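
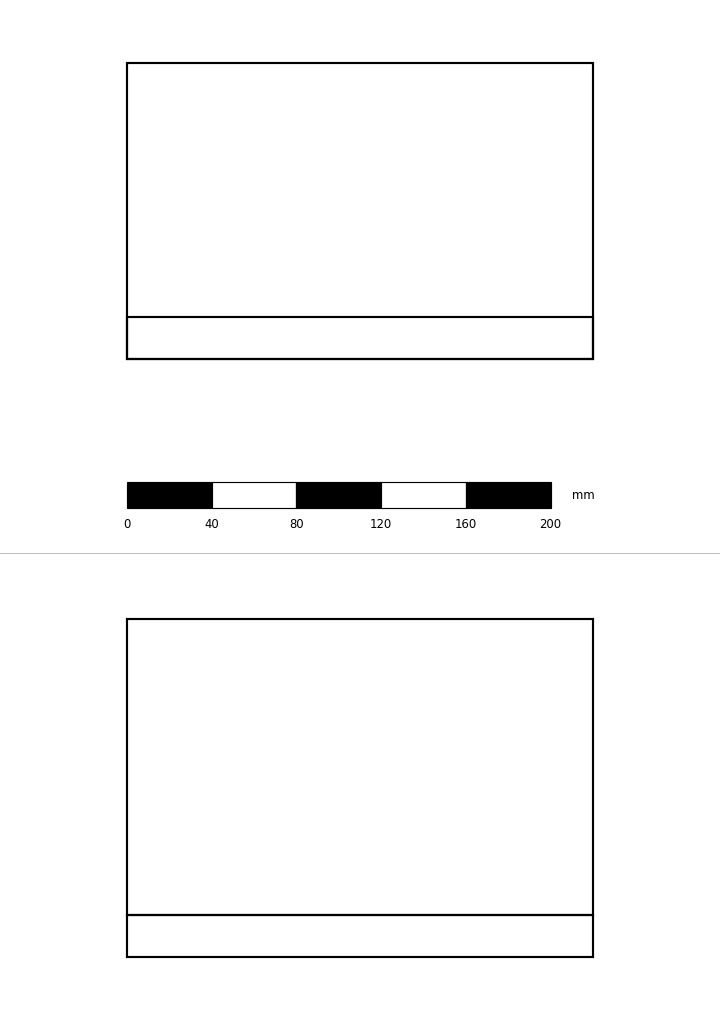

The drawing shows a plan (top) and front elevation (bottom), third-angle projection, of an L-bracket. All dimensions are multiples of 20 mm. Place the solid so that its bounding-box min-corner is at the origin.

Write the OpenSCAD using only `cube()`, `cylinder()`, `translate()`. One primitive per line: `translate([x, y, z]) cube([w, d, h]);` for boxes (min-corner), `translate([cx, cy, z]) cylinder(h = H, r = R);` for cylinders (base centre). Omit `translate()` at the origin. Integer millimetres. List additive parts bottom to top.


cube([220, 140, 20]);
translate([0, 0, 20]) cube([220, 20, 140]);


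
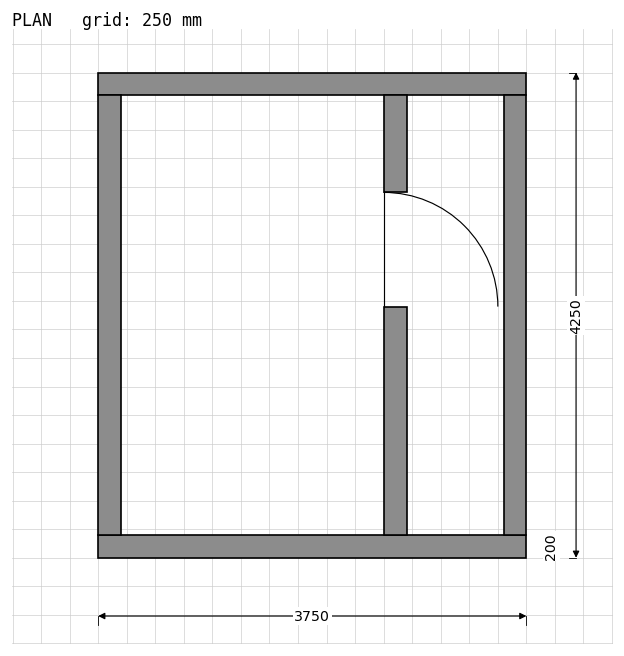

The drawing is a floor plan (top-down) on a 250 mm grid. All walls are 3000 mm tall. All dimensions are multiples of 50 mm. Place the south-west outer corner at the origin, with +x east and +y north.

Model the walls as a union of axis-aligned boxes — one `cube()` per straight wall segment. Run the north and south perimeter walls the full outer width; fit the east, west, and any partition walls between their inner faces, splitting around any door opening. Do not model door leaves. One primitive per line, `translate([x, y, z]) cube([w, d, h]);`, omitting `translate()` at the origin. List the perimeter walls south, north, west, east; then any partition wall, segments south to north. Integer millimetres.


cube([3750, 200, 3000]);
translate([0, 4050, 0]) cube([3750, 200, 3000]);
translate([0, 200, 0]) cube([200, 3850, 3000]);
translate([3550, 200, 0]) cube([200, 3850, 3000]);
translate([2500, 200, 0]) cube([200, 2000, 3000]);
translate([2500, 3200, 0]) cube([200, 850, 3000]);


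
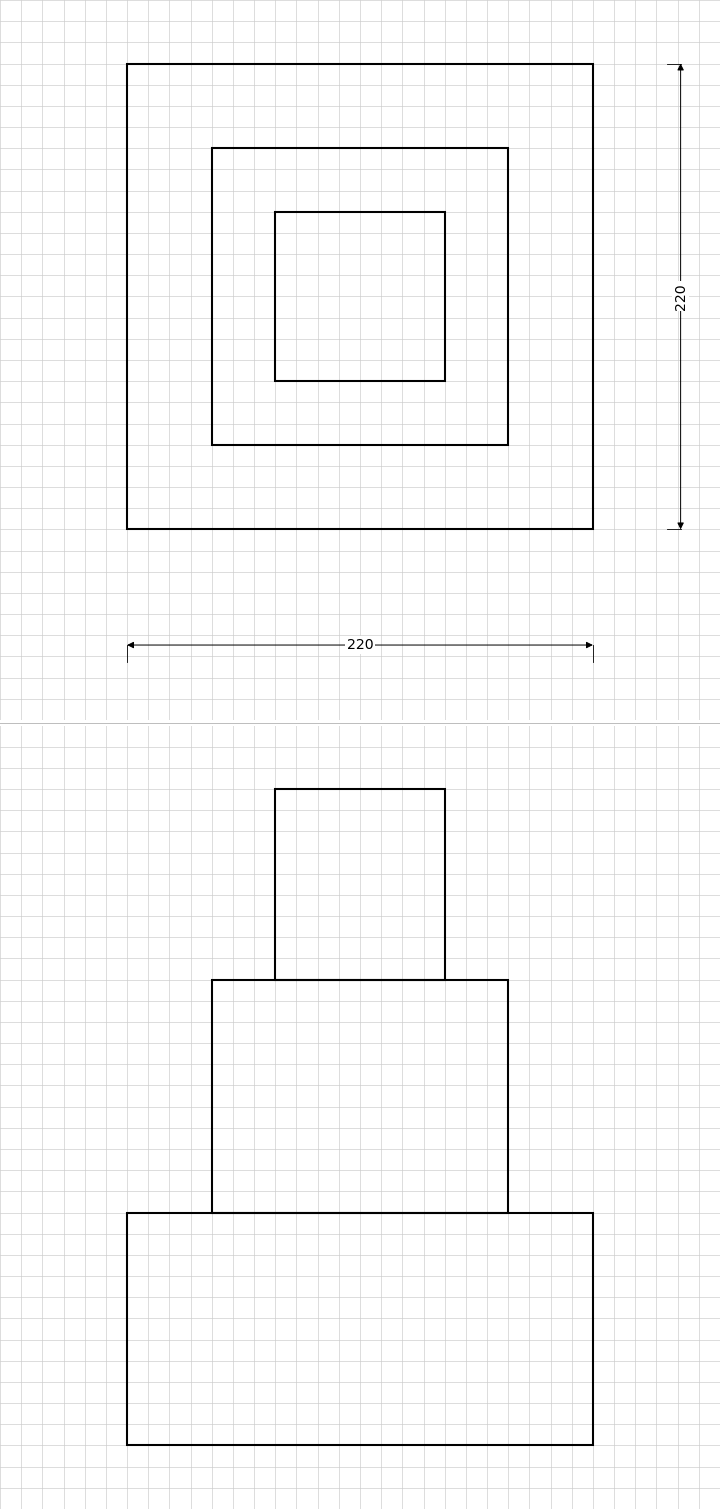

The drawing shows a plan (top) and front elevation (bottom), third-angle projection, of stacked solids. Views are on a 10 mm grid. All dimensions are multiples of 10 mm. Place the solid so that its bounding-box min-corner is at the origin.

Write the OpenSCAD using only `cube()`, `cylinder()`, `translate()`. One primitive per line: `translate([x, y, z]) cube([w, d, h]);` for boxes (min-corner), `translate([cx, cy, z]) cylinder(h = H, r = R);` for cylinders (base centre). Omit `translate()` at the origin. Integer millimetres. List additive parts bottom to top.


cube([220, 220, 110]);
translate([40, 40, 110]) cube([140, 140, 110]);
translate([70, 70, 220]) cube([80, 80, 90]);


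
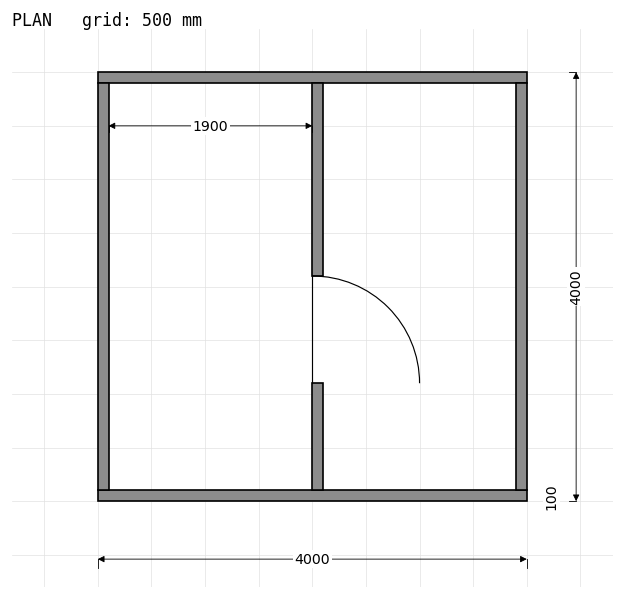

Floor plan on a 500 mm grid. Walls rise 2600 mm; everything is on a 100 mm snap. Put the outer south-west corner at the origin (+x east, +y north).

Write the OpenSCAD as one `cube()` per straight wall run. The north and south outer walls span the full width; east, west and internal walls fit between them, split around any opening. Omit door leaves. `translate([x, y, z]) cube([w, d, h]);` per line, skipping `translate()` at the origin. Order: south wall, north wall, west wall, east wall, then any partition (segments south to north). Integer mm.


cube([4000, 100, 2600]);
translate([0, 3900, 0]) cube([4000, 100, 2600]);
translate([0, 100, 0]) cube([100, 3800, 2600]);
translate([3900, 100, 0]) cube([100, 3800, 2600]);
translate([2000, 100, 0]) cube([100, 1000, 2600]);
translate([2000, 2100, 0]) cube([100, 1800, 2600]);


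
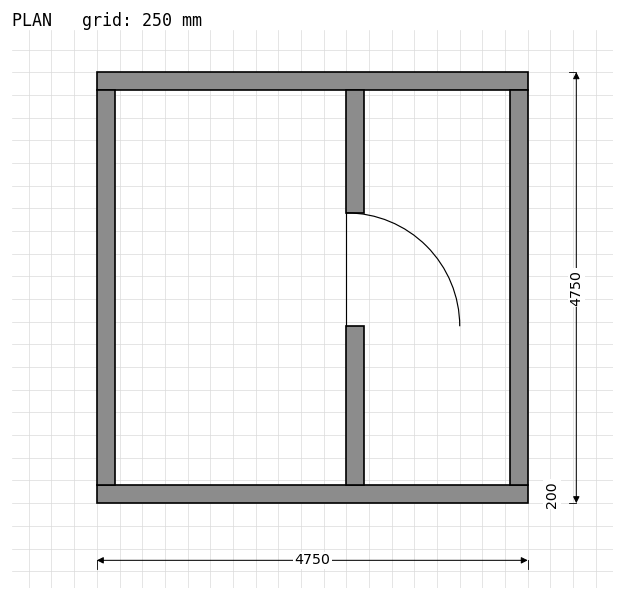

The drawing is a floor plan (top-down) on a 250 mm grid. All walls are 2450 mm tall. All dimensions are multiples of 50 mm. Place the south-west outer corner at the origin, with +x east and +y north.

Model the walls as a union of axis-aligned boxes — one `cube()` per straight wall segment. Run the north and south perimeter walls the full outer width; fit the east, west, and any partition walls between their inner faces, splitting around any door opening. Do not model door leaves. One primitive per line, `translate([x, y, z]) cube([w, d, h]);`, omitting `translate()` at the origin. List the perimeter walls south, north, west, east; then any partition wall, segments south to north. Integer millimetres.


cube([4750, 200, 2450]);
translate([0, 4550, 0]) cube([4750, 200, 2450]);
translate([0, 200, 0]) cube([200, 4350, 2450]);
translate([4550, 200, 0]) cube([200, 4350, 2450]);
translate([2750, 200, 0]) cube([200, 1750, 2450]);
translate([2750, 3200, 0]) cube([200, 1350, 2450]);


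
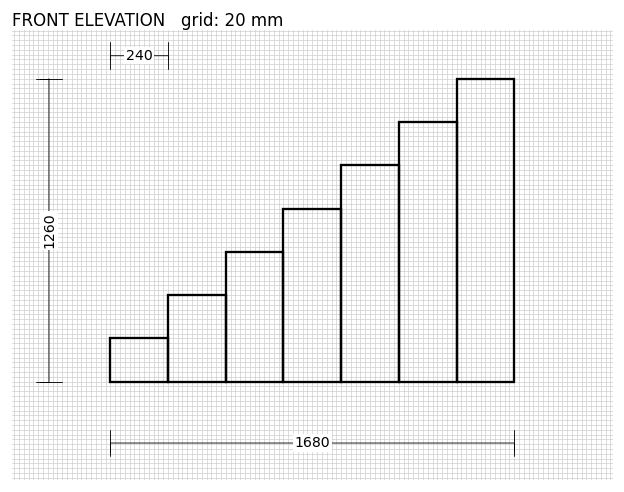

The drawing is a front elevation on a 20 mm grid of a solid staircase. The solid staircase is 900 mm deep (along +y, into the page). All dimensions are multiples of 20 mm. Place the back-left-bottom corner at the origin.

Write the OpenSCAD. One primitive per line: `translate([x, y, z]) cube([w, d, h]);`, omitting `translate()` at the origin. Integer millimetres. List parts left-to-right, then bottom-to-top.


cube([240, 900, 180]);
translate([240, 0, 0]) cube([240, 900, 360]);
translate([480, 0, 0]) cube([240, 900, 540]);
translate([720, 0, 0]) cube([240, 900, 720]);
translate([960, 0, 0]) cube([240, 900, 900]);
translate([1200, 0, 0]) cube([240, 900, 1080]);
translate([1440, 0, 0]) cube([240, 900, 1260]);


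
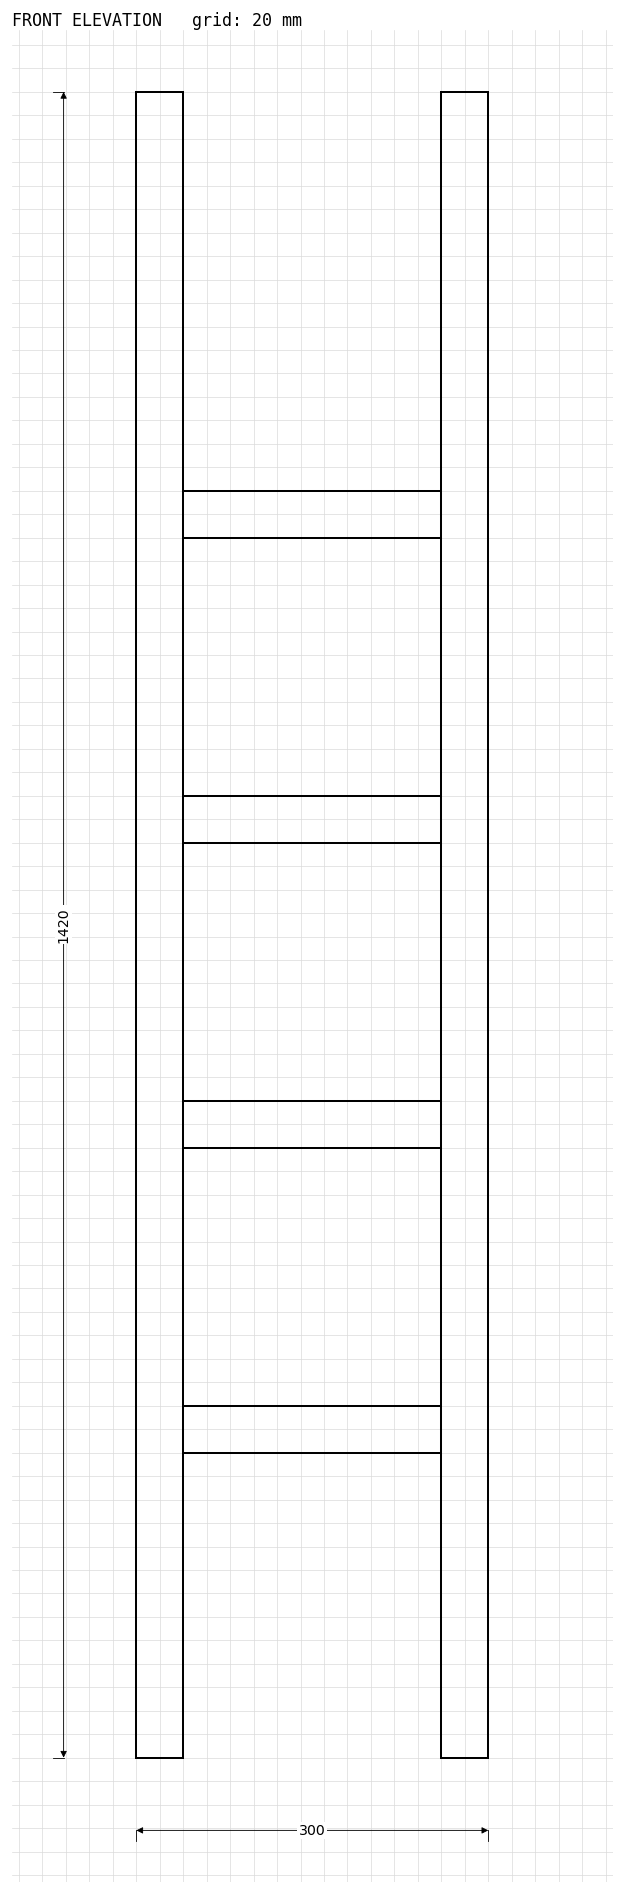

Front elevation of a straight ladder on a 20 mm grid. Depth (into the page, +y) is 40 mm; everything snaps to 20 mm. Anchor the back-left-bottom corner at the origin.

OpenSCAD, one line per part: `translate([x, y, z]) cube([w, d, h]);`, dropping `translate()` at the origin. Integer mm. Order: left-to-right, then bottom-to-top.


cube([40, 40, 1420]);
translate([40, 0, 260]) cube([220, 40, 40]);
translate([40, 0, 520]) cube([220, 40, 40]);
translate([40, 0, 780]) cube([220, 40, 40]);
translate([40, 0, 1040]) cube([220, 40, 40]);
translate([260, 0, 0]) cube([40, 40, 1420]);


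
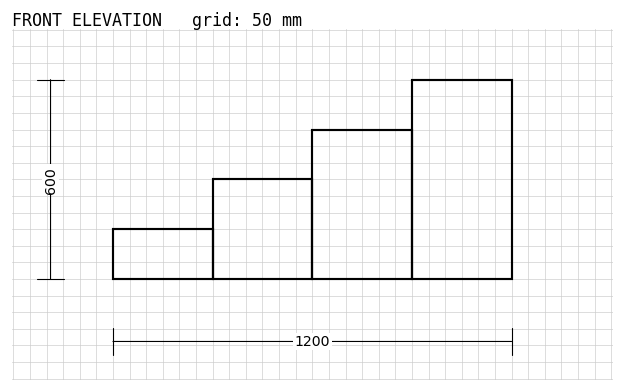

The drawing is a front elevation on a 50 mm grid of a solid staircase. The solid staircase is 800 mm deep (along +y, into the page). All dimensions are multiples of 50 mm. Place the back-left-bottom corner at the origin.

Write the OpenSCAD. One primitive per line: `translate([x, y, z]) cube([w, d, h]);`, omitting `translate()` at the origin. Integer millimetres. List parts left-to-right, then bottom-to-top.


cube([300, 800, 150]);
translate([300, 0, 0]) cube([300, 800, 300]);
translate([600, 0, 0]) cube([300, 800, 450]);
translate([900, 0, 0]) cube([300, 800, 600]);


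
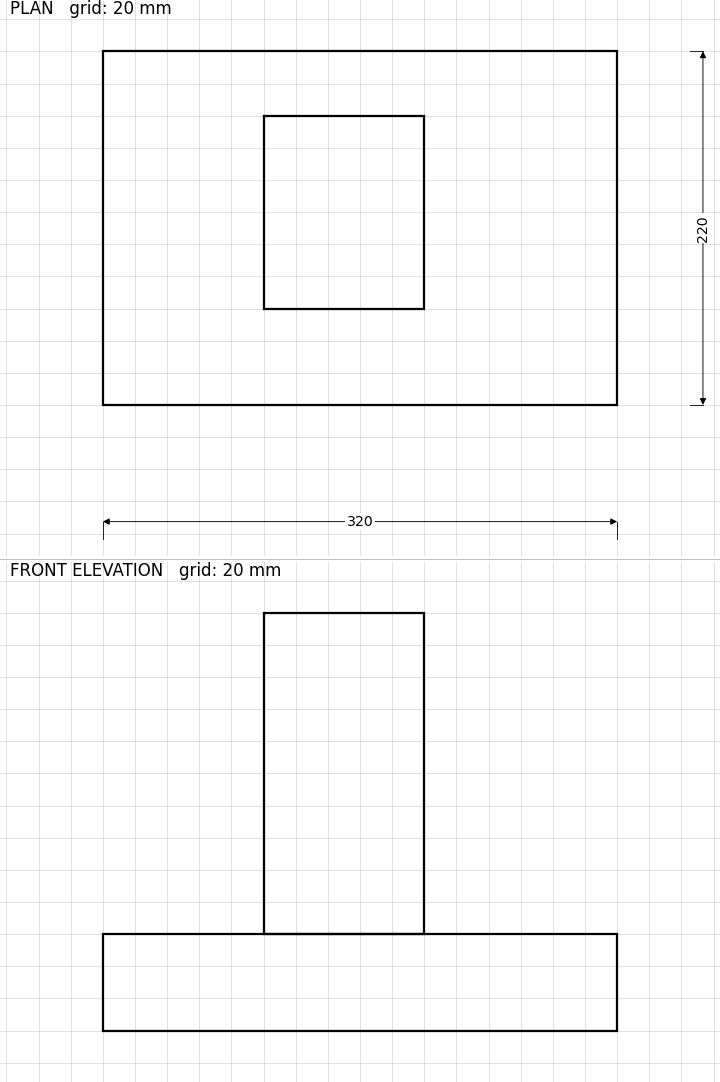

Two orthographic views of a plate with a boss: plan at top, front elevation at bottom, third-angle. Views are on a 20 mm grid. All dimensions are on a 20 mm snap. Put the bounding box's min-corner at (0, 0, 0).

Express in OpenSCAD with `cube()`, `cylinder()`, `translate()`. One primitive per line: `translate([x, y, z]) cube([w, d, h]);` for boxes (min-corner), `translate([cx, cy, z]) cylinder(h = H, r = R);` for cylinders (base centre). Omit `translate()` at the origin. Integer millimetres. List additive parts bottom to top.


cube([320, 220, 60]);
translate([100, 60, 60]) cube([100, 120, 200]);


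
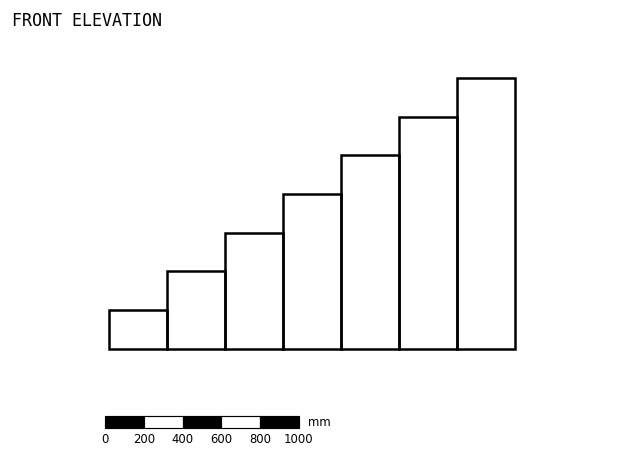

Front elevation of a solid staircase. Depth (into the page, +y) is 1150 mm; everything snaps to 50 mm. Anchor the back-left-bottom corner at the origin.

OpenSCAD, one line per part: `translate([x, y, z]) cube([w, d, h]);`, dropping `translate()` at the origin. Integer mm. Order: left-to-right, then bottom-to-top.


cube([300, 1150, 200]);
translate([300, 0, 0]) cube([300, 1150, 400]);
translate([600, 0, 0]) cube([300, 1150, 600]);
translate([900, 0, 0]) cube([300, 1150, 800]);
translate([1200, 0, 0]) cube([300, 1150, 1000]);
translate([1500, 0, 0]) cube([300, 1150, 1200]);
translate([1800, 0, 0]) cube([300, 1150, 1400]);


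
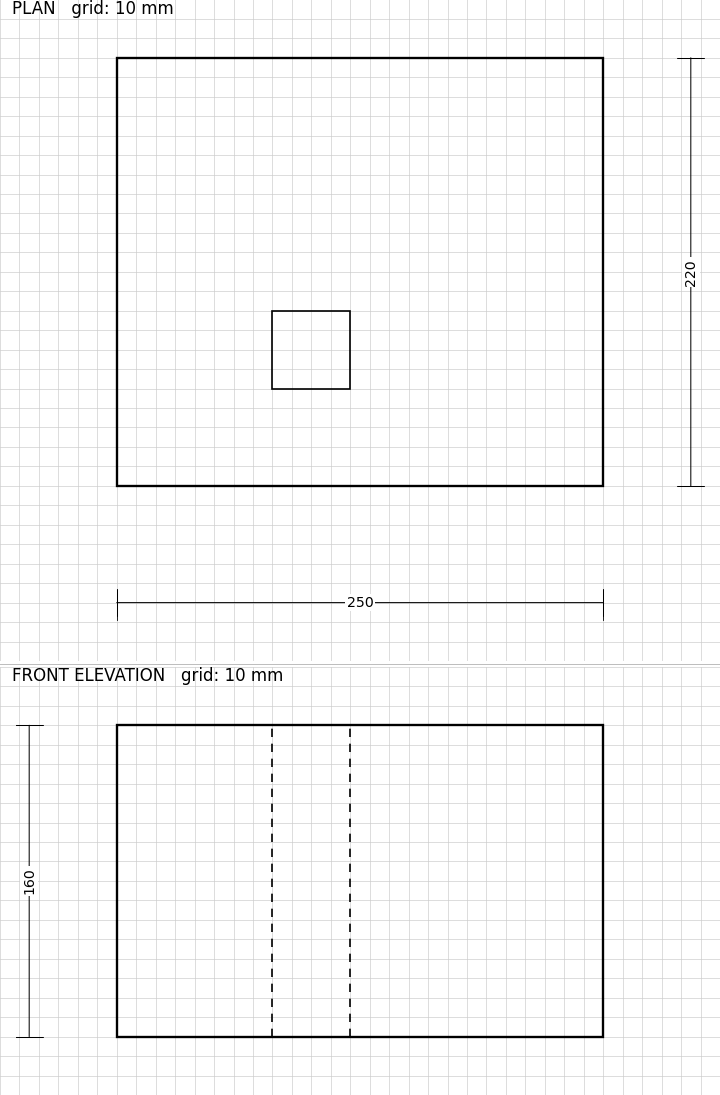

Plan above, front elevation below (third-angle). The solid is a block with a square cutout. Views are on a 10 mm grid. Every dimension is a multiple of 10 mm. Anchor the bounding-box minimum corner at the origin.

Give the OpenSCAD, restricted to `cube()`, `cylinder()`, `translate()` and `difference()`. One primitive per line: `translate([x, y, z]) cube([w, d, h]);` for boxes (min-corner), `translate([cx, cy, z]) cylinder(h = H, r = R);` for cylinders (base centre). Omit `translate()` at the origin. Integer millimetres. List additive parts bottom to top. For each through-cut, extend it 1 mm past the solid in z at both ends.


difference() {
  cube([250, 220, 160]);
  translate([80, 50, -1]) cube([40, 40, 162]);
}


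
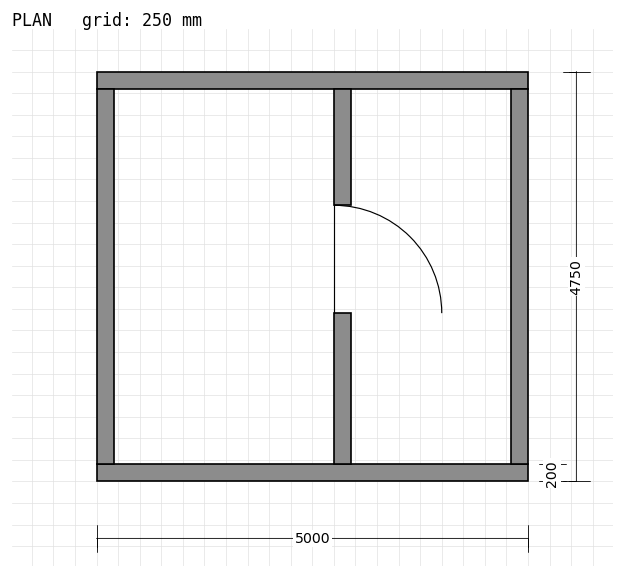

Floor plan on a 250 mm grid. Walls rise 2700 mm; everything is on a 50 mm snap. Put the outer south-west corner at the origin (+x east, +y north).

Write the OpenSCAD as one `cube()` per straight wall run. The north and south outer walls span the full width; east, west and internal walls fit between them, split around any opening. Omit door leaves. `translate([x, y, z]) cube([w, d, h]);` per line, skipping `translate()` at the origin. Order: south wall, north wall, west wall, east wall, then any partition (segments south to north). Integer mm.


cube([5000, 200, 2700]);
translate([0, 4550, 0]) cube([5000, 200, 2700]);
translate([0, 200, 0]) cube([200, 4350, 2700]);
translate([4800, 200, 0]) cube([200, 4350, 2700]);
translate([2750, 200, 0]) cube([200, 1750, 2700]);
translate([2750, 3200, 0]) cube([200, 1350, 2700]);


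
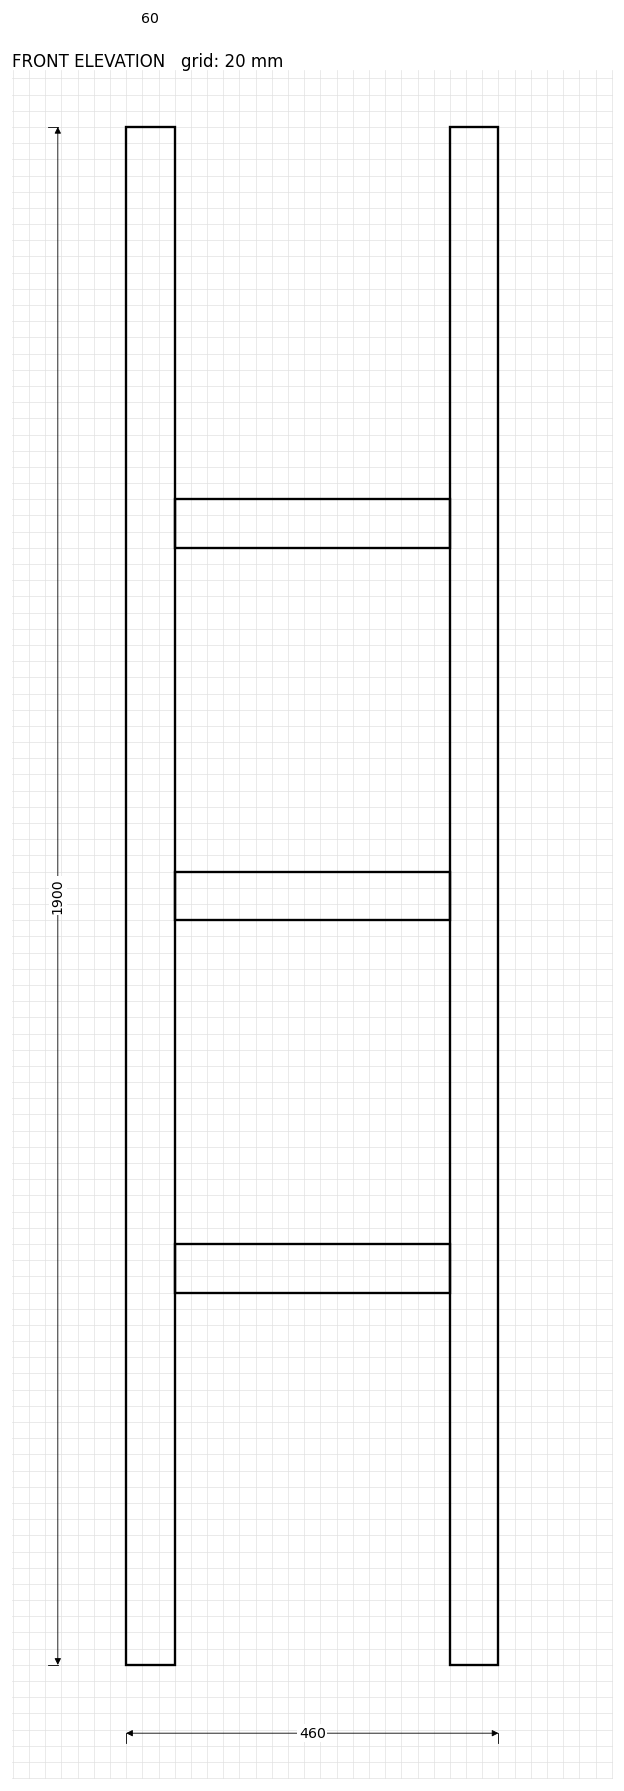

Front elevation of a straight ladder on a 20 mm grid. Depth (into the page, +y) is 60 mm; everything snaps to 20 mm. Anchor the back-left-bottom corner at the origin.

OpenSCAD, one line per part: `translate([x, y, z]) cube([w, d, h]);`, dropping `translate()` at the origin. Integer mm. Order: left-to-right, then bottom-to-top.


cube([60, 60, 1900]);
translate([60, 0, 460]) cube([340, 60, 60]);
translate([60, 0, 920]) cube([340, 60, 60]);
translate([60, 0, 1380]) cube([340, 60, 60]);
translate([400, 0, 0]) cube([60, 60, 1900]);


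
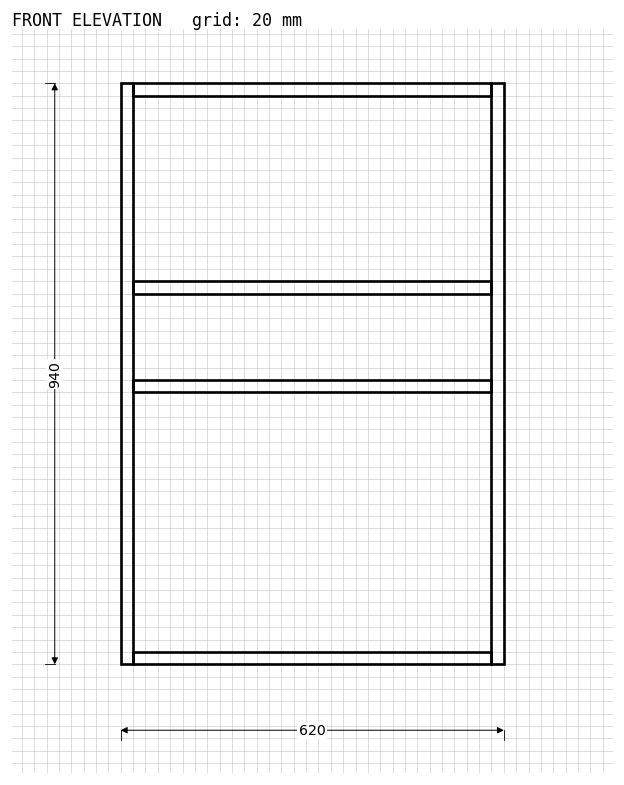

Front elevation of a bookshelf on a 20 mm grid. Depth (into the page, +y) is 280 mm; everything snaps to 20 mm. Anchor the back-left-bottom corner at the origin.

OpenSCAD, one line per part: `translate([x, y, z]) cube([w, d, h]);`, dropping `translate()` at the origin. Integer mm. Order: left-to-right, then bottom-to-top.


cube([20, 280, 940]);
translate([20, 0, 0]) cube([580, 280, 20]);
translate([20, 0, 440]) cube([580, 280, 20]);
translate([20, 0, 600]) cube([580, 280, 20]);
translate([20, 0, 920]) cube([580, 280, 20]);
translate([600, 0, 0]) cube([20, 280, 940]);


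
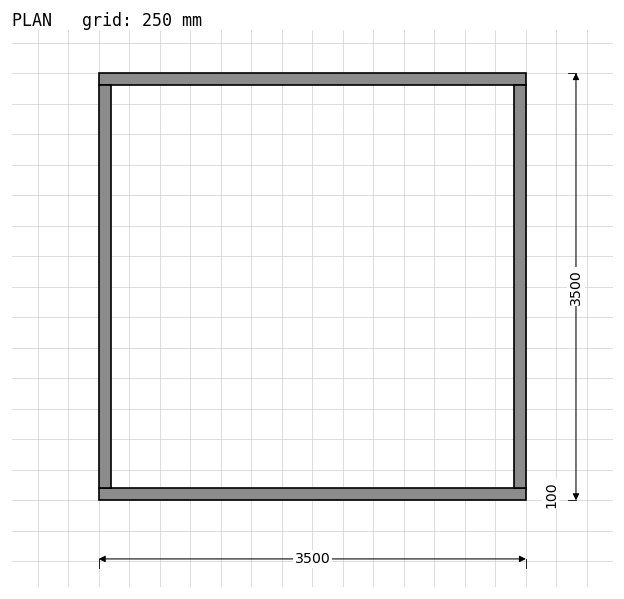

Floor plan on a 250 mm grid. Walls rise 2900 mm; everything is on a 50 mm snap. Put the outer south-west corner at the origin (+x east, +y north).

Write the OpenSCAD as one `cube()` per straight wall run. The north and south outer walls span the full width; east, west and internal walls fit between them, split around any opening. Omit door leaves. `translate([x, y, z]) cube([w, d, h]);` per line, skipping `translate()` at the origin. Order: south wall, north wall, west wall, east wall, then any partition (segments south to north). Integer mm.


cube([3500, 100, 2900]);
translate([0, 3400, 0]) cube([3500, 100, 2900]);
translate([0, 100, 0]) cube([100, 3300, 2900]);
translate([3400, 100, 0]) cube([100, 3300, 2900]);


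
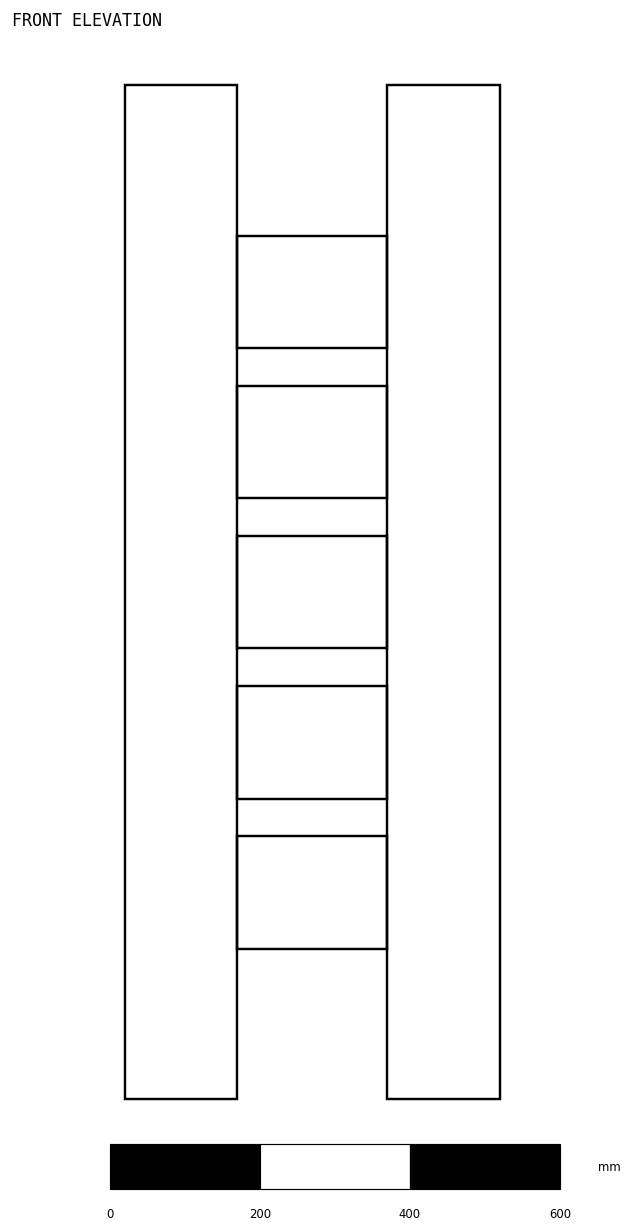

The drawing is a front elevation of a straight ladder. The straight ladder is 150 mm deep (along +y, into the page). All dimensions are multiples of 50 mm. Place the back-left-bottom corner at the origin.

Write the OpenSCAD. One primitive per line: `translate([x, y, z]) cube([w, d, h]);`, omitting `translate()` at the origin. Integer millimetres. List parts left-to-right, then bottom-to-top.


cube([150, 150, 1350]);
translate([150, 0, 200]) cube([200, 150, 150]);
translate([150, 0, 400]) cube([200, 150, 150]);
translate([150, 0, 600]) cube([200, 150, 150]);
translate([150, 0, 800]) cube([200, 150, 150]);
translate([150, 0, 1000]) cube([200, 150, 150]);
translate([350, 0, 0]) cube([150, 150, 1350]);


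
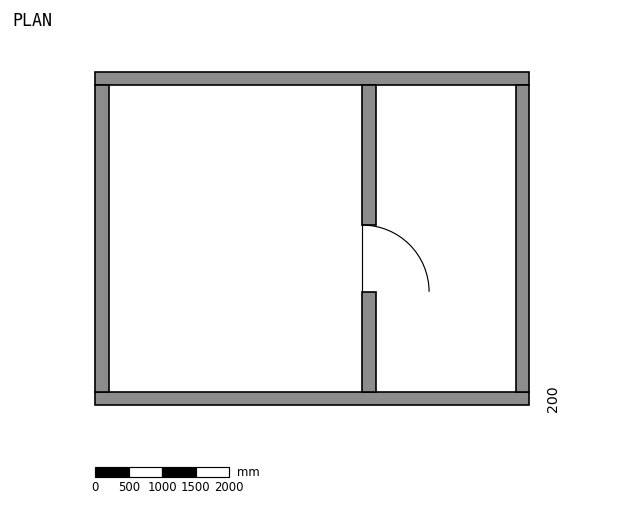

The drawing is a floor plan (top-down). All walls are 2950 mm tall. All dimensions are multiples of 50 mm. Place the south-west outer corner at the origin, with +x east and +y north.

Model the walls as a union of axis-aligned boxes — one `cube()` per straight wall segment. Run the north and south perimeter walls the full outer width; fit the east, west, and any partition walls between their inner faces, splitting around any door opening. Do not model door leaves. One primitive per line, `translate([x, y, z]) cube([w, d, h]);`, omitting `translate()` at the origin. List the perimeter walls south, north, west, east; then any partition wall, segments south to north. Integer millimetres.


cube([6500, 200, 2950]);
translate([0, 4800, 0]) cube([6500, 200, 2950]);
translate([0, 200, 0]) cube([200, 4600, 2950]);
translate([6300, 200, 0]) cube([200, 4600, 2950]);
translate([4000, 200, 0]) cube([200, 1500, 2950]);
translate([4000, 2700, 0]) cube([200, 2100, 2950]);


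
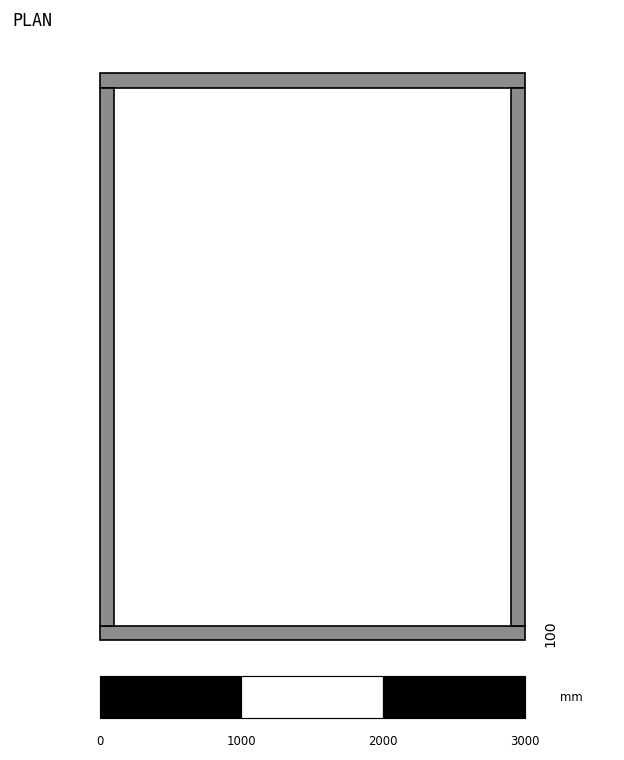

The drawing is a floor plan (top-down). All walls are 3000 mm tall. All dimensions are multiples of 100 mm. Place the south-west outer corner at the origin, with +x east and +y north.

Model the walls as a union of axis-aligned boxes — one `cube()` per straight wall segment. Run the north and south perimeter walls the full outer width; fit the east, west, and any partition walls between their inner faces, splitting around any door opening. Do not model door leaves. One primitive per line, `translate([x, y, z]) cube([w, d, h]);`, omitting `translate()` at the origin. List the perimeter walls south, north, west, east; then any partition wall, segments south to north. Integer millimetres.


cube([3000, 100, 3000]);
translate([0, 3900, 0]) cube([3000, 100, 3000]);
translate([0, 100, 0]) cube([100, 3800, 3000]);
translate([2900, 100, 0]) cube([100, 3800, 3000]);


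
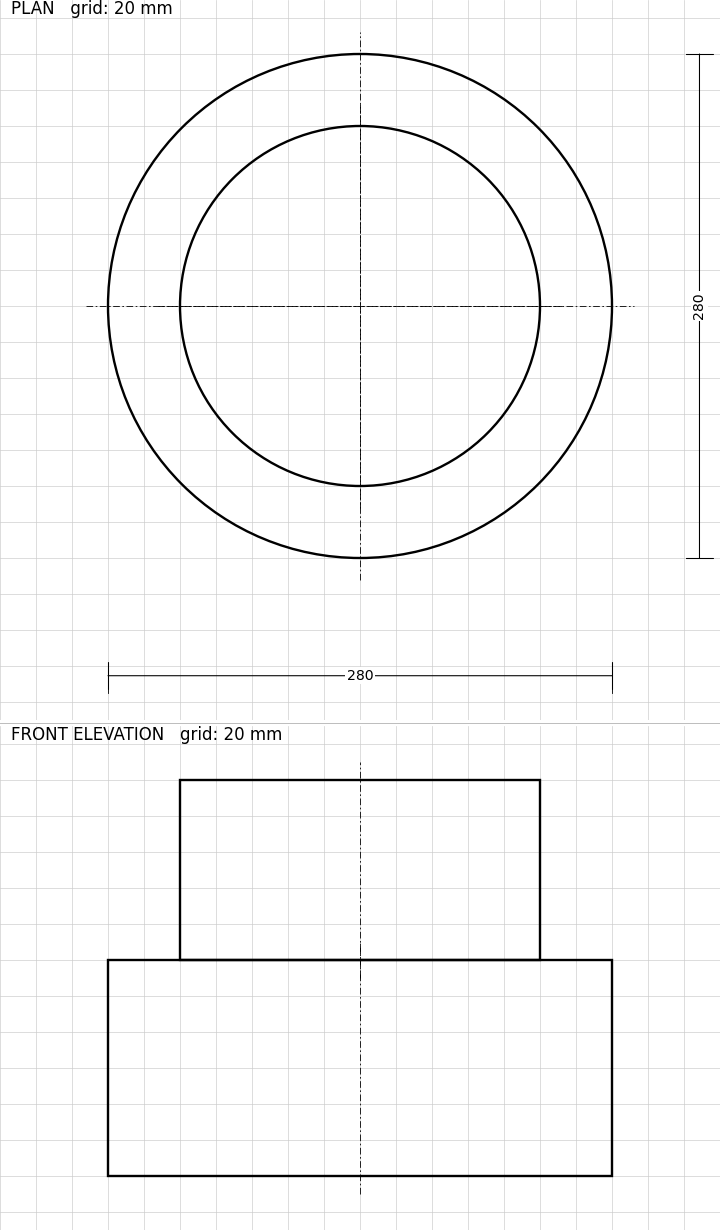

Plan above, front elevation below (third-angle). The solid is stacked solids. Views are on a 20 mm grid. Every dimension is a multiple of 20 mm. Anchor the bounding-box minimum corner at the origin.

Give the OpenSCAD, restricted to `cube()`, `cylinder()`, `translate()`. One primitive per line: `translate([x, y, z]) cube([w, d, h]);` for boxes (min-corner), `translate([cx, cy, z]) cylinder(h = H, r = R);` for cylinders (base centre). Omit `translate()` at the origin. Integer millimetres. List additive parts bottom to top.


translate([140, 140, 0]) cylinder(h = 120, r = 140);
translate([140, 140, 120]) cylinder(h = 100, r = 100);


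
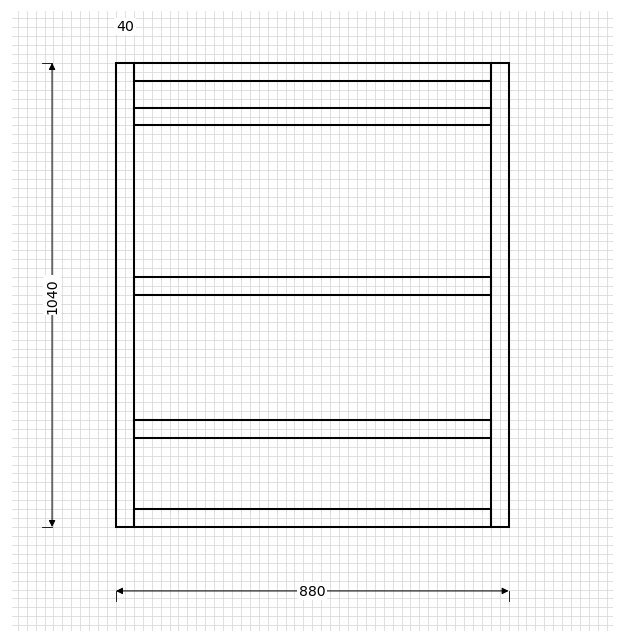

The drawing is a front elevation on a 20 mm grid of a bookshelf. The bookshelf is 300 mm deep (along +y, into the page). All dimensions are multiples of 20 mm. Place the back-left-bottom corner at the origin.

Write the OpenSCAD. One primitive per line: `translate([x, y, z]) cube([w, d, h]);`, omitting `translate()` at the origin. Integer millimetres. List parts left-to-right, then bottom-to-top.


cube([40, 300, 1040]);
translate([40, 0, 0]) cube([800, 300, 40]);
translate([40, 0, 200]) cube([800, 300, 40]);
translate([40, 0, 520]) cube([800, 300, 40]);
translate([40, 0, 900]) cube([800, 300, 40]);
translate([40, 0, 1000]) cube([800, 300, 40]);
translate([840, 0, 0]) cube([40, 300, 1040]);


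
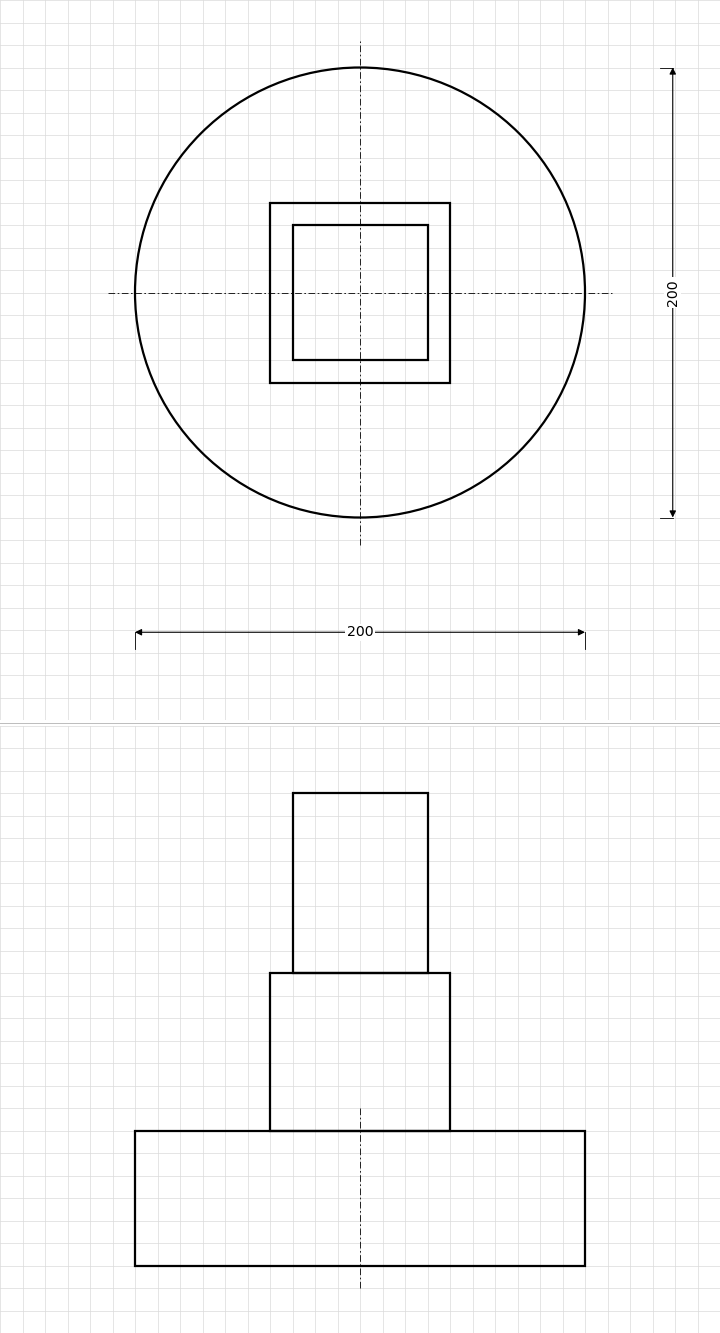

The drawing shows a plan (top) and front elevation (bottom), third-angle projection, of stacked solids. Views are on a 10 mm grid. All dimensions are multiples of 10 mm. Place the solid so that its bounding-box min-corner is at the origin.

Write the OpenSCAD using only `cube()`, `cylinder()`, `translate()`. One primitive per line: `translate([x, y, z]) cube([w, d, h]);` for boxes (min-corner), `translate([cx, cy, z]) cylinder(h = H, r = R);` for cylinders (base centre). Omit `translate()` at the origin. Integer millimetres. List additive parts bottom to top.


translate([100, 100, 0]) cylinder(h = 60, r = 100);
translate([60, 60, 60]) cube([80, 80, 70]);
translate([70, 70, 130]) cube([60, 60, 80]);


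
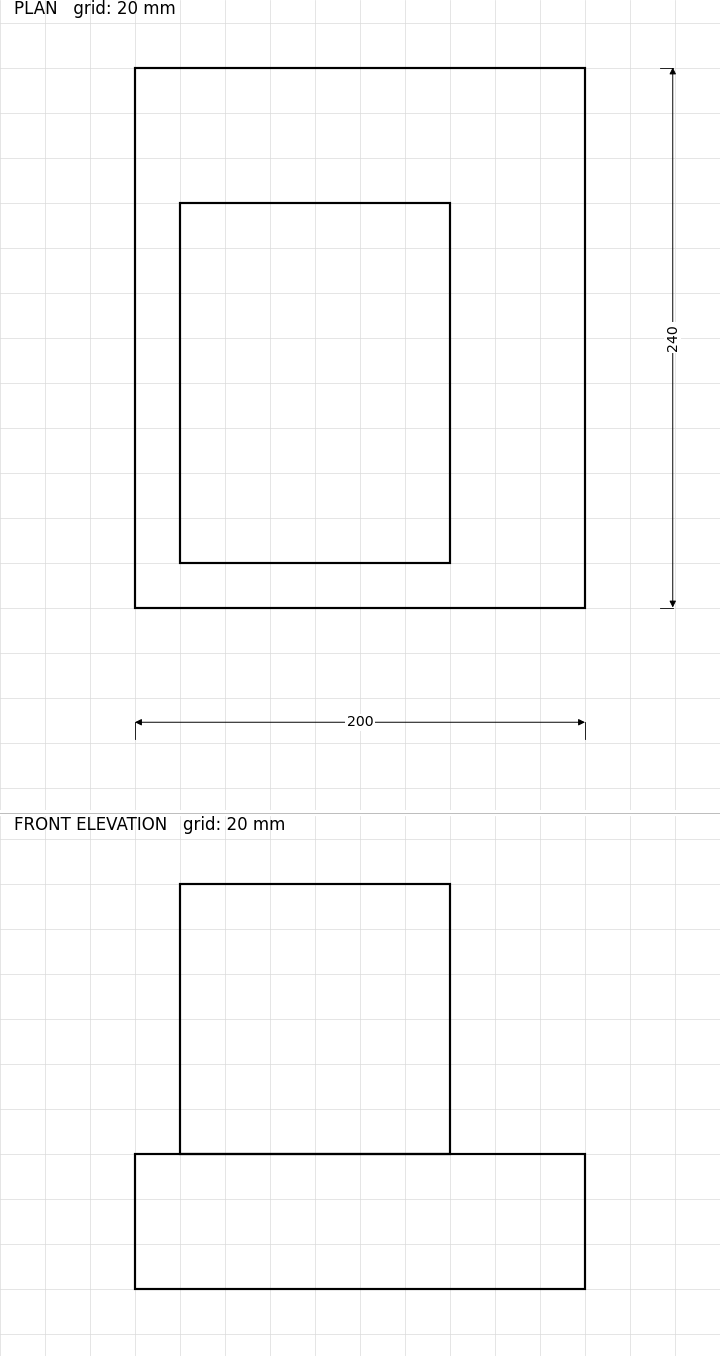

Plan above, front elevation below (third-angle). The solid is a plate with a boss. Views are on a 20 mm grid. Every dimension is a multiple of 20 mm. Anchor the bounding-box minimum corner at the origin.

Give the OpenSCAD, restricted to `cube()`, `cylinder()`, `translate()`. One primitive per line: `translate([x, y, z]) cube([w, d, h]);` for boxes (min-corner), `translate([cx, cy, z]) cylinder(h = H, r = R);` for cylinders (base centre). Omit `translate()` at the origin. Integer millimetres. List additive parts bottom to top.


cube([200, 240, 60]);
translate([20, 20, 60]) cube([120, 160, 120]);


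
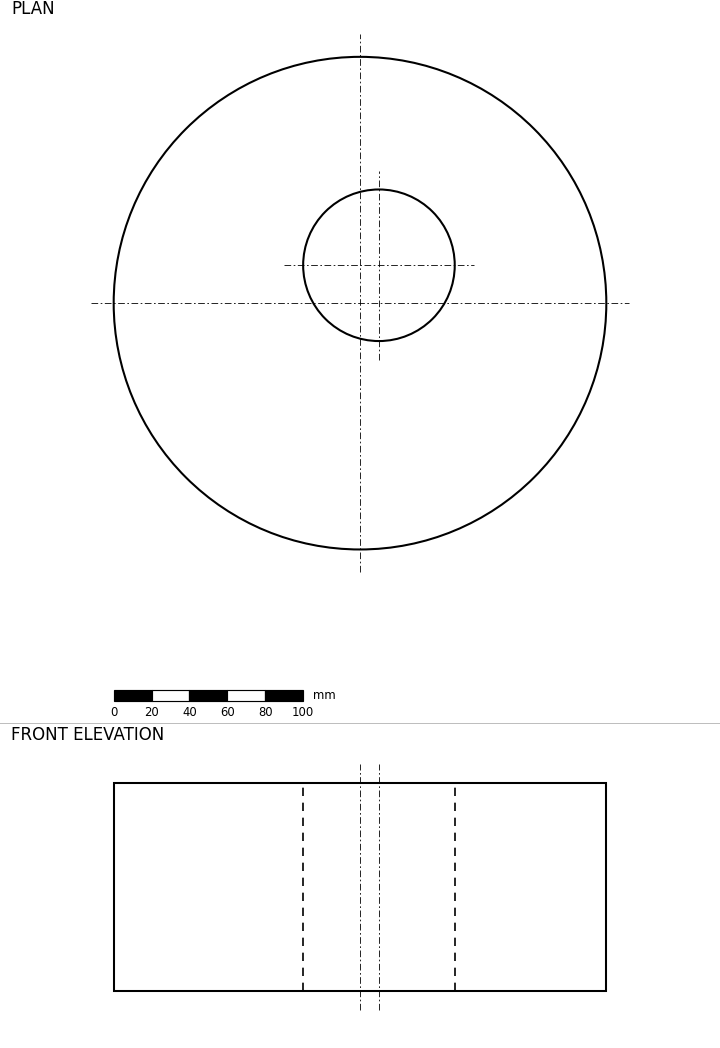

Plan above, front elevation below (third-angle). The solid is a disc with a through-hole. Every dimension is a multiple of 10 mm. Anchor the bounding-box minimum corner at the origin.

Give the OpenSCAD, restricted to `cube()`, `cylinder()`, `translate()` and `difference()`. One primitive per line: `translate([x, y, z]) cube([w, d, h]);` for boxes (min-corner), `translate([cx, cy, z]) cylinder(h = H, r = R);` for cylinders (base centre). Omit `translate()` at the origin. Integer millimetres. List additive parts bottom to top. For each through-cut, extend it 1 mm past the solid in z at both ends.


difference() {
  translate([130, 130, 0]) cylinder(h = 110, r = 130);
  translate([140, 150, -1]) cylinder(h = 112, r = 40);
}


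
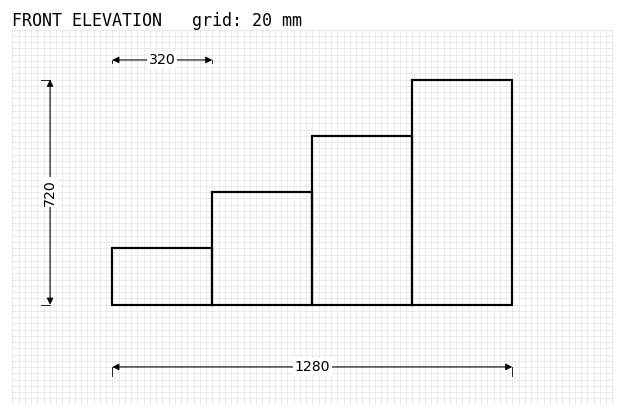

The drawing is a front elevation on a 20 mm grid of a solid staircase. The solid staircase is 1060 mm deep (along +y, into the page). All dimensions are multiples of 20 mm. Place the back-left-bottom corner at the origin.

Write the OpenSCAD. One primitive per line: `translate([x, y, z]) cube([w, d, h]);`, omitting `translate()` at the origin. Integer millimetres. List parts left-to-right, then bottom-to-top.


cube([320, 1060, 180]);
translate([320, 0, 0]) cube([320, 1060, 360]);
translate([640, 0, 0]) cube([320, 1060, 540]);
translate([960, 0, 0]) cube([320, 1060, 720]);


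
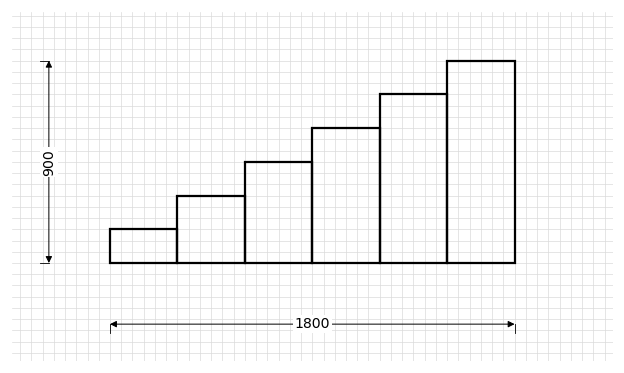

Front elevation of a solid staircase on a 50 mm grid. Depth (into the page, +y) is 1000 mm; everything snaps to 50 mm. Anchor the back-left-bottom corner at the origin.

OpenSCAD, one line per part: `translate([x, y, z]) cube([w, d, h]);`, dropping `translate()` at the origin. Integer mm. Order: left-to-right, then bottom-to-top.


cube([300, 1000, 150]);
translate([300, 0, 0]) cube([300, 1000, 300]);
translate([600, 0, 0]) cube([300, 1000, 450]);
translate([900, 0, 0]) cube([300, 1000, 600]);
translate([1200, 0, 0]) cube([300, 1000, 750]);
translate([1500, 0, 0]) cube([300, 1000, 900]);


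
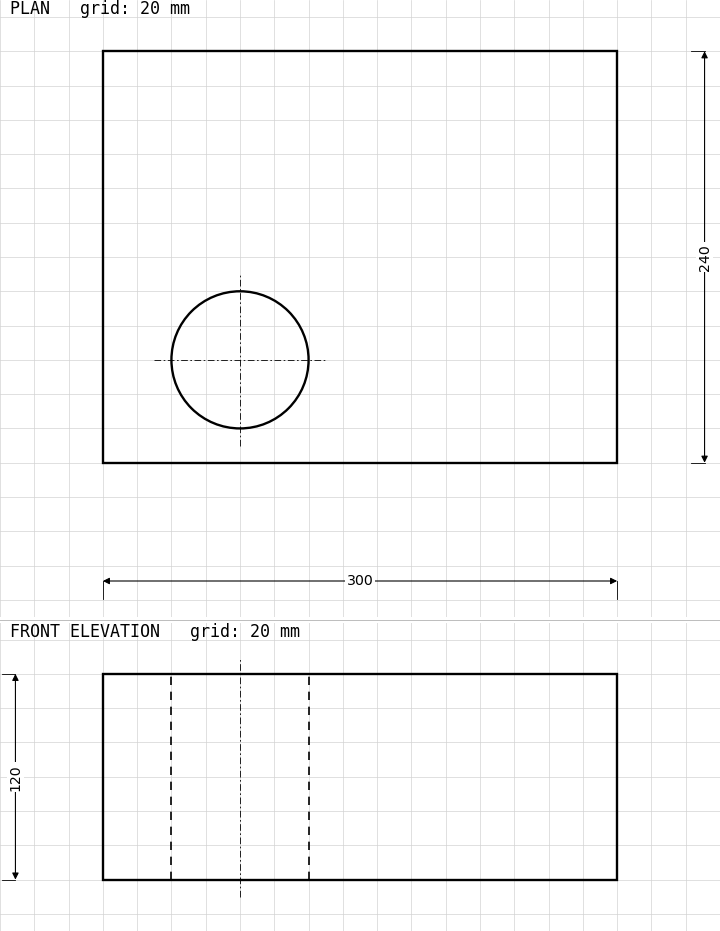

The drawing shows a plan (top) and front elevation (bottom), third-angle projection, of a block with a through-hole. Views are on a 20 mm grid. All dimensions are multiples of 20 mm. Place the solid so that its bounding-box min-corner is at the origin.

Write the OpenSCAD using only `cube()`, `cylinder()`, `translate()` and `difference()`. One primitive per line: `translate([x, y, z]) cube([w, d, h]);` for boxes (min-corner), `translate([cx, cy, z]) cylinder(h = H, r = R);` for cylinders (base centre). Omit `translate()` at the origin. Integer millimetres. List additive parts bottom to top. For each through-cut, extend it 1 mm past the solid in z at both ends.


difference() {
  cube([300, 240, 120]);
  translate([80, 60, -1]) cylinder(h = 122, r = 40);
}


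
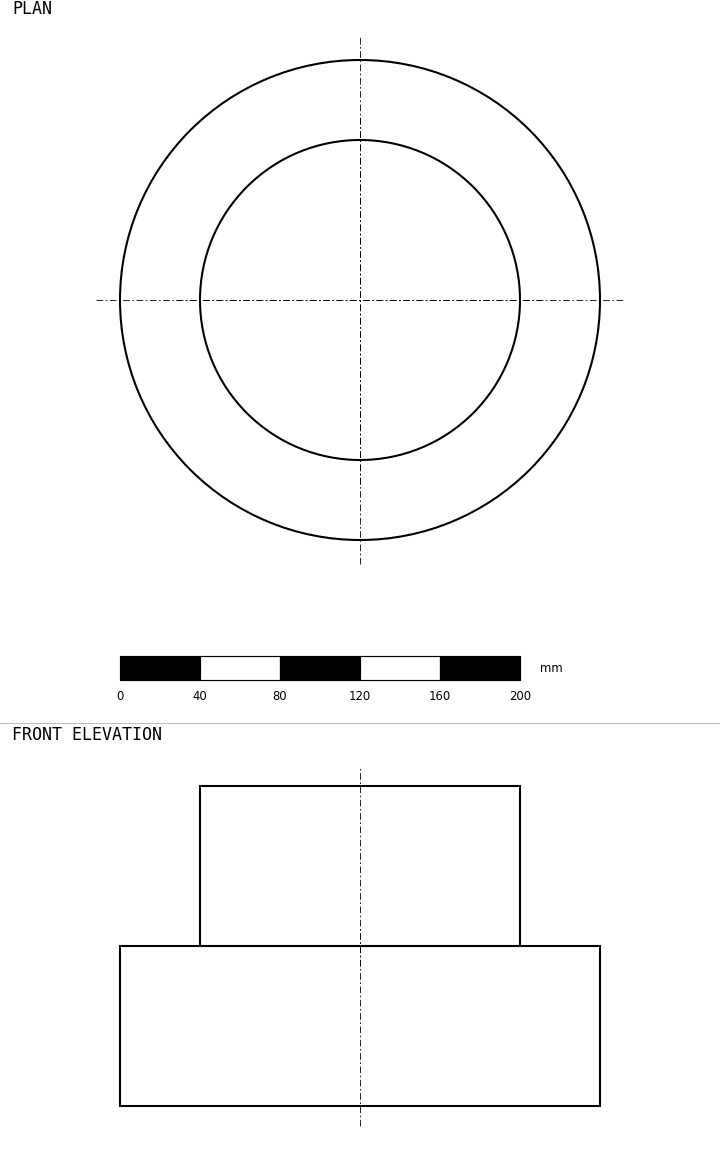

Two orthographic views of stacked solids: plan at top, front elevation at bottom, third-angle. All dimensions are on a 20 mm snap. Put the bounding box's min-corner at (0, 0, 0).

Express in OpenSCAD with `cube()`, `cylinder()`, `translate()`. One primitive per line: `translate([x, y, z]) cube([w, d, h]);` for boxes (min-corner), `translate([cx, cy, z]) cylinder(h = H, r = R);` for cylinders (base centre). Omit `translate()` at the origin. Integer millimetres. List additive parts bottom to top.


translate([120, 120, 0]) cylinder(h = 80, r = 120);
translate([120, 120, 80]) cylinder(h = 80, r = 80);


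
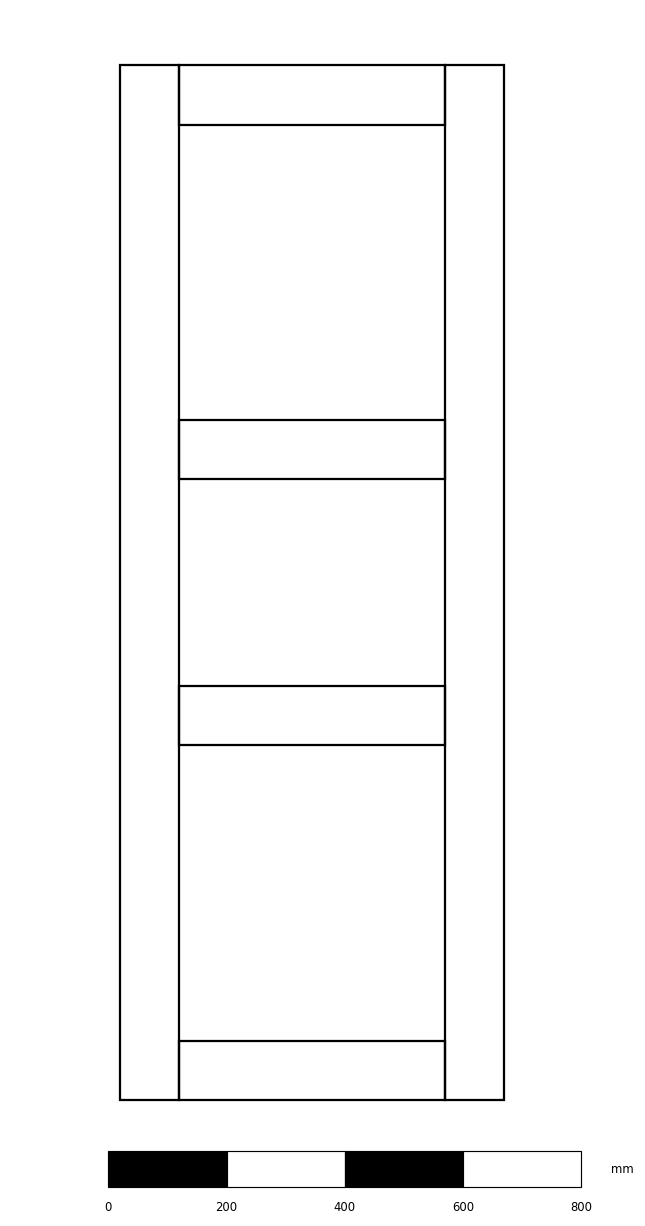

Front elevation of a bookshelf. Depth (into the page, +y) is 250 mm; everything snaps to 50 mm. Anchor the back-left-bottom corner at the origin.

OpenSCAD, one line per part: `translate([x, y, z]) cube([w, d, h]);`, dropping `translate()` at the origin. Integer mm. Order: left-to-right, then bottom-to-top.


cube([100, 250, 1750]);
translate([100, 0, 0]) cube([450, 250, 100]);
translate([100, 0, 600]) cube([450, 250, 100]);
translate([100, 0, 1050]) cube([450, 250, 100]);
translate([100, 0, 1650]) cube([450, 250, 100]);
translate([550, 0, 0]) cube([100, 250, 1750]);


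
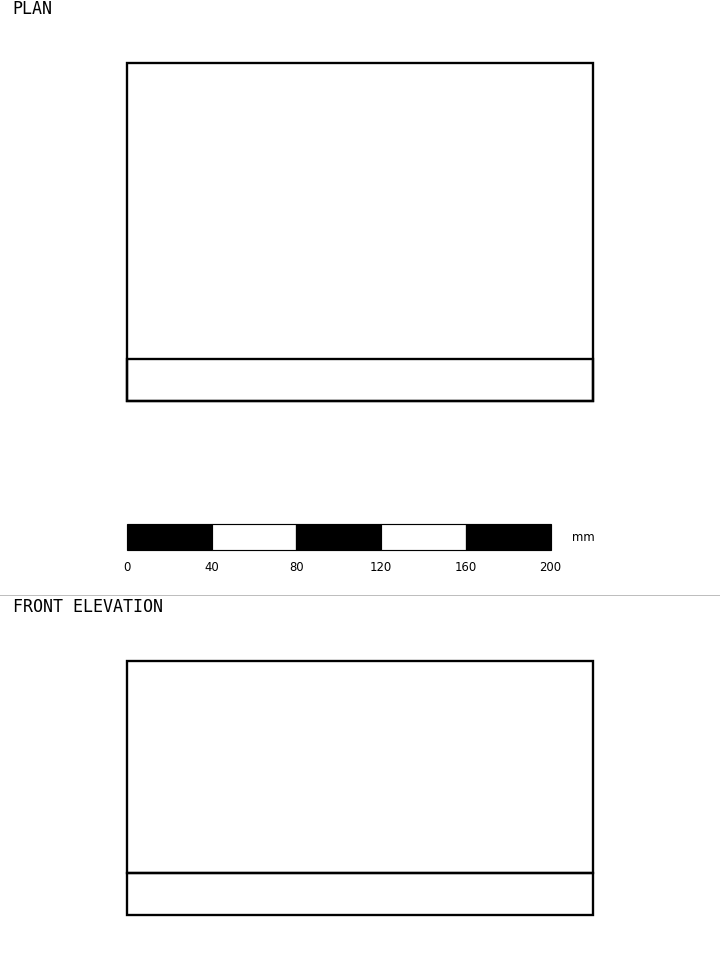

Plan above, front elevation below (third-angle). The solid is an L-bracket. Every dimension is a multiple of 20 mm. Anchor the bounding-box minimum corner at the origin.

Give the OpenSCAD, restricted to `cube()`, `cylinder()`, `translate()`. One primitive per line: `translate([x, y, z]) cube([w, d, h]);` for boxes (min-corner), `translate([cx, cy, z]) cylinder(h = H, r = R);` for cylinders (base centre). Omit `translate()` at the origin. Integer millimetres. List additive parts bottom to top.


cube([220, 160, 20]);
translate([0, 0, 20]) cube([220, 20, 100]);


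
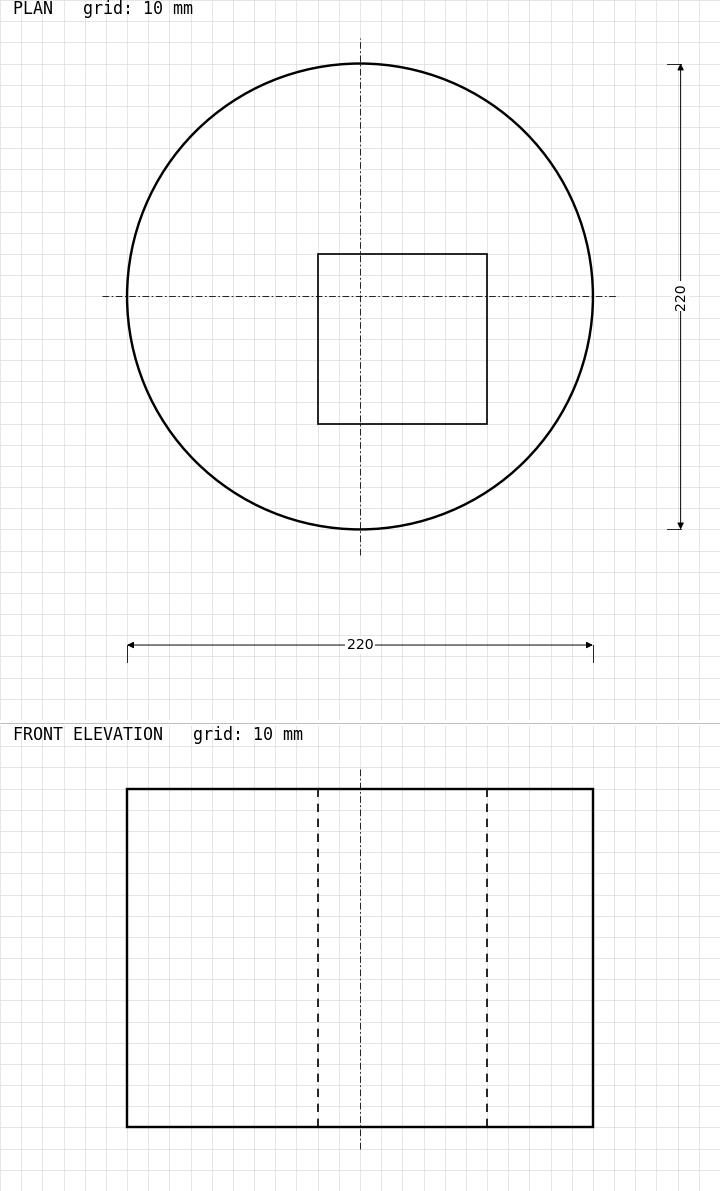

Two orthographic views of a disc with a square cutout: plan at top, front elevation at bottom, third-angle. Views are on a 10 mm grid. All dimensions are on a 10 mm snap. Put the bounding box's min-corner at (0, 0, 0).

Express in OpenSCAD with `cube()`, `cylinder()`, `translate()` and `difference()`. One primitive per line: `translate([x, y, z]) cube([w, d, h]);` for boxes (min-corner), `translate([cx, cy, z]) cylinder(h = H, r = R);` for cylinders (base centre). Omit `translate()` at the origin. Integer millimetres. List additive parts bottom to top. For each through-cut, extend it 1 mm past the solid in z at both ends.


difference() {
  translate([110, 110, 0]) cylinder(h = 160, r = 110);
  translate([90, 50, -1]) cube([80, 80, 162]);
}


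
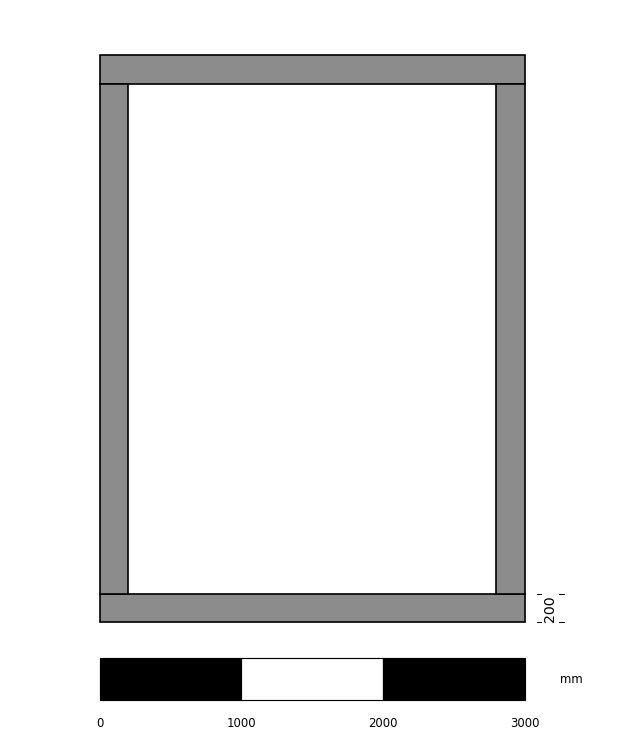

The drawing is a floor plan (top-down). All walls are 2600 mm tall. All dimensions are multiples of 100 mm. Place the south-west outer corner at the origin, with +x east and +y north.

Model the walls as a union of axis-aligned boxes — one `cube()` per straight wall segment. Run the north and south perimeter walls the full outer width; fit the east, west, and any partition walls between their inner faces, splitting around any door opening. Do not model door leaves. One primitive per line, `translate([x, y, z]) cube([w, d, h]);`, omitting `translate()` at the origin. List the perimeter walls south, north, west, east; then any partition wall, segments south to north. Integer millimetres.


cube([3000, 200, 2600]);
translate([0, 3800, 0]) cube([3000, 200, 2600]);
translate([0, 200, 0]) cube([200, 3600, 2600]);
translate([2800, 200, 0]) cube([200, 3600, 2600]);


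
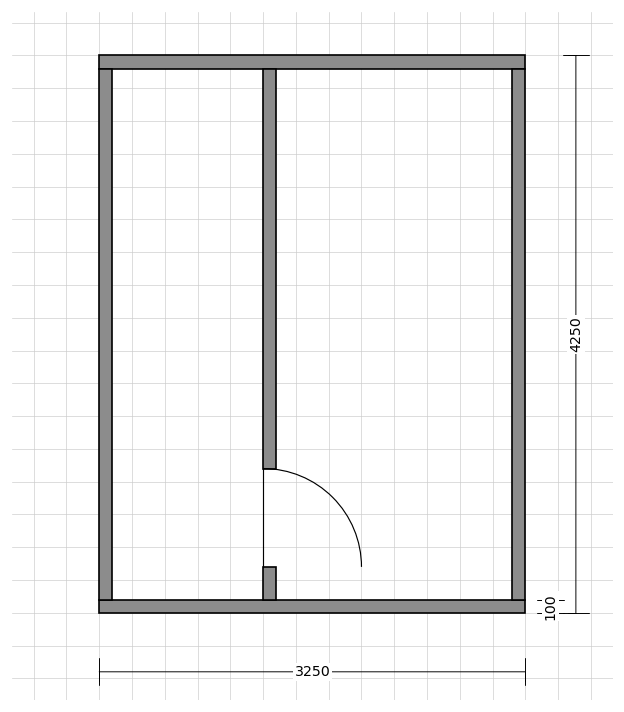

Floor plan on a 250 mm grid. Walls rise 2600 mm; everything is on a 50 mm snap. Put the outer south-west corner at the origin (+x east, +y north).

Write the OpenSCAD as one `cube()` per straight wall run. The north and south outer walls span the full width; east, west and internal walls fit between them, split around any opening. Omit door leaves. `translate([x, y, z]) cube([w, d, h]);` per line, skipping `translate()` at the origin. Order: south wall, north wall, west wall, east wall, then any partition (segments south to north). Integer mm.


cube([3250, 100, 2600]);
translate([0, 4150, 0]) cube([3250, 100, 2600]);
translate([0, 100, 0]) cube([100, 4050, 2600]);
translate([3150, 100, 0]) cube([100, 4050, 2600]);
translate([1250, 100, 0]) cube([100, 250, 2600]);
translate([1250, 1100, 0]) cube([100, 3050, 2600]);


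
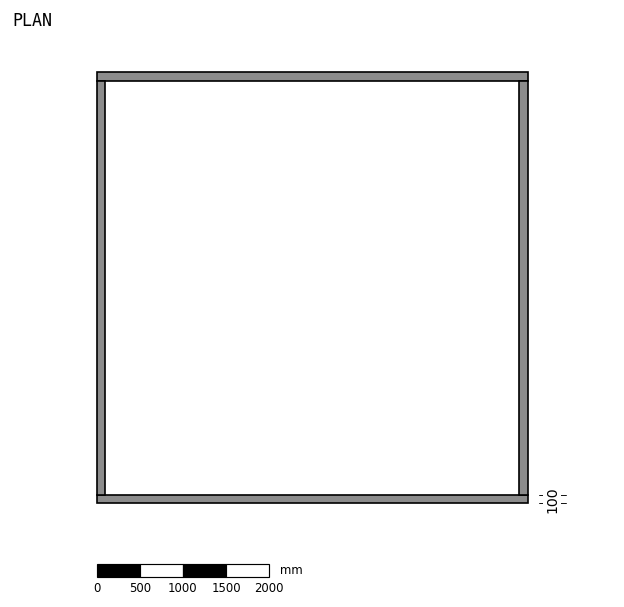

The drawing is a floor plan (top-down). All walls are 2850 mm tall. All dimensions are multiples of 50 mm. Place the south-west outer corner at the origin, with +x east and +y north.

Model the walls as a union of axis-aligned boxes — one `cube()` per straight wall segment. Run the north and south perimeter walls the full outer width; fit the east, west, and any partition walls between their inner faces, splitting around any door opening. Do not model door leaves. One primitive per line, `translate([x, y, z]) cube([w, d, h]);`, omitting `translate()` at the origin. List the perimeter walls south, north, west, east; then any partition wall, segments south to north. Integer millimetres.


cube([5000, 100, 2850]);
translate([0, 4900, 0]) cube([5000, 100, 2850]);
translate([0, 100, 0]) cube([100, 4800, 2850]);
translate([4900, 100, 0]) cube([100, 4800, 2850]);


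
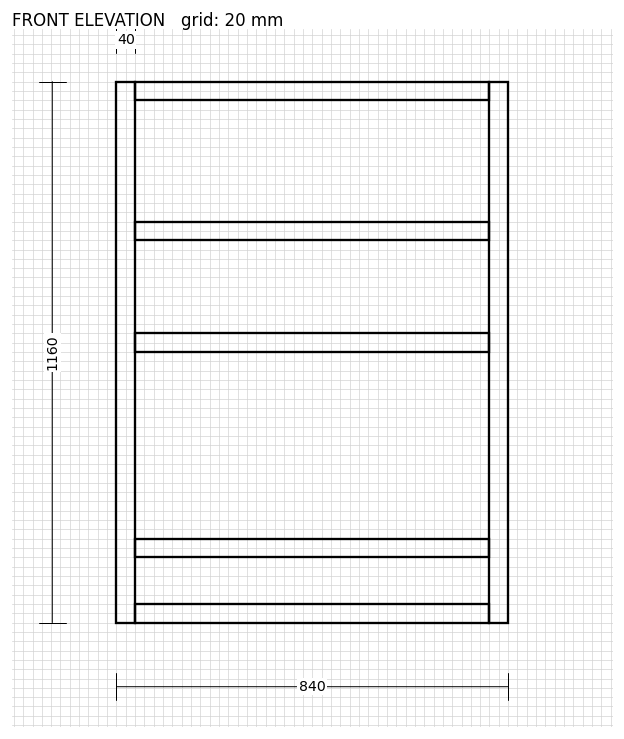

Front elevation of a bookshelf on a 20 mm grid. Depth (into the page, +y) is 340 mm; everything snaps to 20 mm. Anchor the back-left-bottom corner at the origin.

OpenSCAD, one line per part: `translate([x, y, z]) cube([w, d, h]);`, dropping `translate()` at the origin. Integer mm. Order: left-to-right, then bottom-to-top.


cube([40, 340, 1160]);
translate([40, 0, 0]) cube([760, 340, 40]);
translate([40, 0, 140]) cube([760, 340, 40]);
translate([40, 0, 580]) cube([760, 340, 40]);
translate([40, 0, 820]) cube([760, 340, 40]);
translate([40, 0, 1120]) cube([760, 340, 40]);
translate([800, 0, 0]) cube([40, 340, 1160]);


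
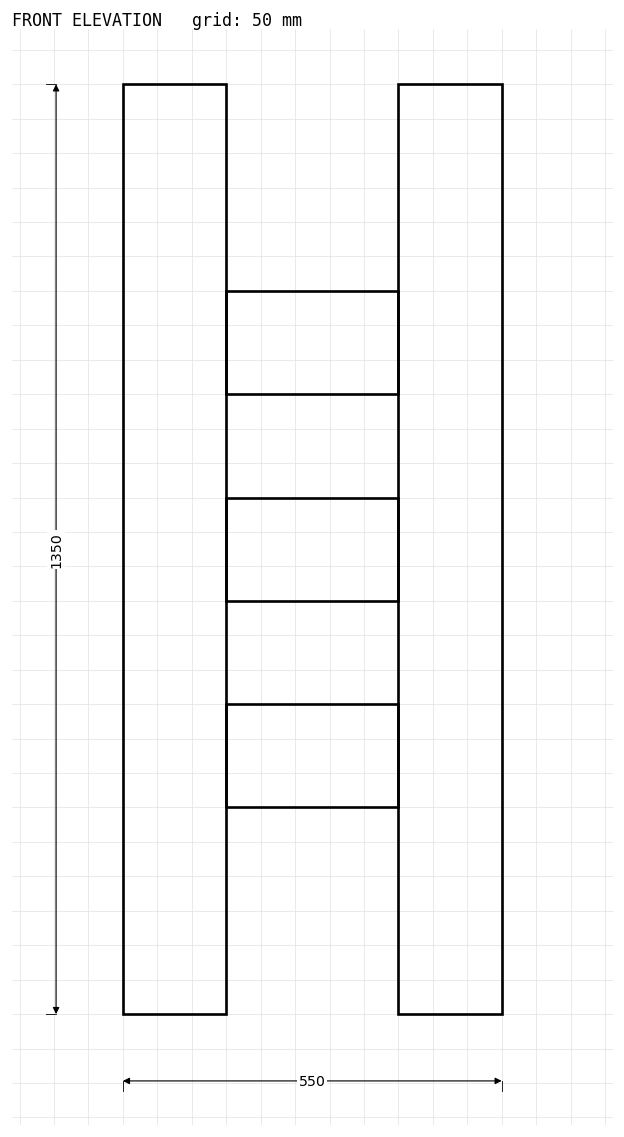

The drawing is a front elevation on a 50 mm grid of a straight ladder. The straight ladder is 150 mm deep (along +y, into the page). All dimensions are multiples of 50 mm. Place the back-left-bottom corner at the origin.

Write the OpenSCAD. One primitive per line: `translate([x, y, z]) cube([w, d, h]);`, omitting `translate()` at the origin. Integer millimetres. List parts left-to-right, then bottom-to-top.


cube([150, 150, 1350]);
translate([150, 0, 300]) cube([250, 150, 150]);
translate([150, 0, 600]) cube([250, 150, 150]);
translate([150, 0, 900]) cube([250, 150, 150]);
translate([400, 0, 0]) cube([150, 150, 1350]);


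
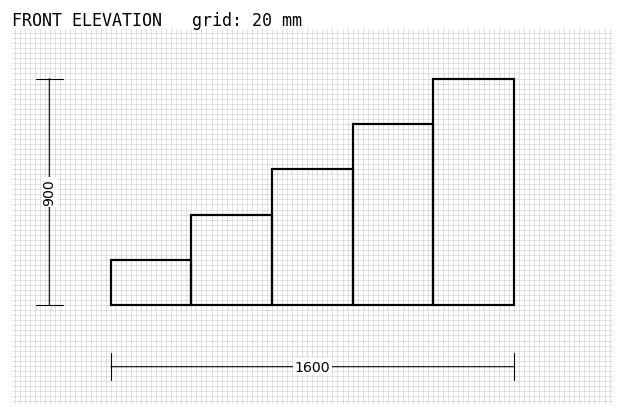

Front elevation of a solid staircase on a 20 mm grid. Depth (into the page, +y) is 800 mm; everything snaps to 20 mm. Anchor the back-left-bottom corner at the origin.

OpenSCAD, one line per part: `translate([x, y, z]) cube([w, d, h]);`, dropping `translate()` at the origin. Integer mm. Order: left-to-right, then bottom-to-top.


cube([320, 800, 180]);
translate([320, 0, 0]) cube([320, 800, 360]);
translate([640, 0, 0]) cube([320, 800, 540]);
translate([960, 0, 0]) cube([320, 800, 720]);
translate([1280, 0, 0]) cube([320, 800, 900]);


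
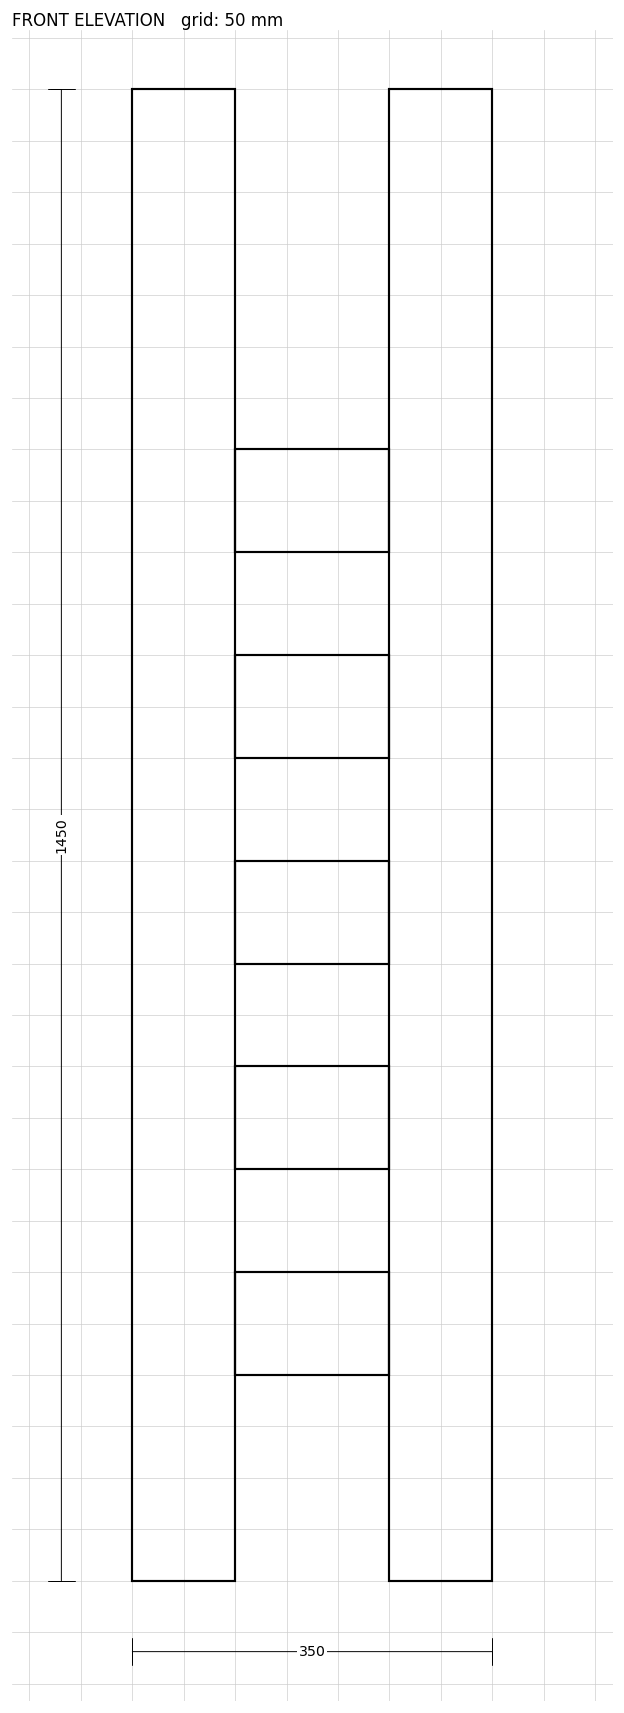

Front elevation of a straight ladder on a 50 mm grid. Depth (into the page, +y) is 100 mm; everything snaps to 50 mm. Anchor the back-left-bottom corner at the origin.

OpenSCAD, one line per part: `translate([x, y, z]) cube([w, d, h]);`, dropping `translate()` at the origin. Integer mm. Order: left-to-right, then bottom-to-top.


cube([100, 100, 1450]);
translate([100, 0, 200]) cube([150, 100, 100]);
translate([100, 0, 400]) cube([150, 100, 100]);
translate([100, 0, 600]) cube([150, 100, 100]);
translate([100, 0, 800]) cube([150, 100, 100]);
translate([100, 0, 1000]) cube([150, 100, 100]);
translate([250, 0, 0]) cube([100, 100, 1450]);
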